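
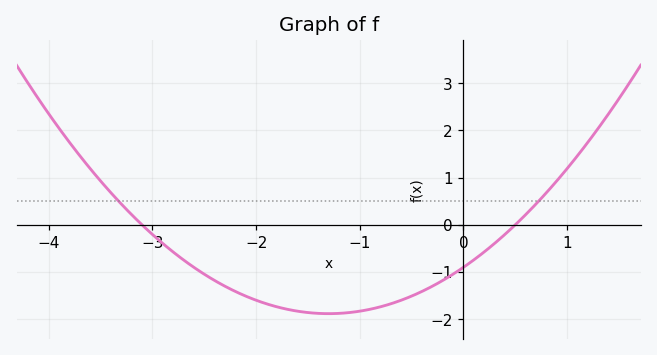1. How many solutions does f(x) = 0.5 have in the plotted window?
2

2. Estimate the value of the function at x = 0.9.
0.9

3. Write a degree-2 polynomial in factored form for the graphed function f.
y = 0.58(x + 3.1)(x - 0.5)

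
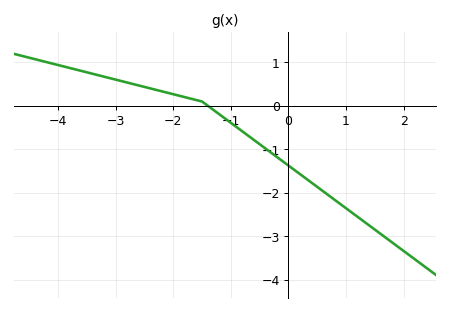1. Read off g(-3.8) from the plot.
0.872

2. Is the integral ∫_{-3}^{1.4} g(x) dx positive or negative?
negative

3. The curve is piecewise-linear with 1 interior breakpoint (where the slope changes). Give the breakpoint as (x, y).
(-1.5, 0.1)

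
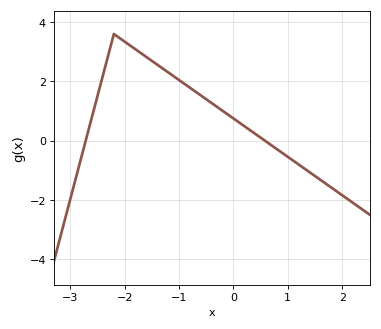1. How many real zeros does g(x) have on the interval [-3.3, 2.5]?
2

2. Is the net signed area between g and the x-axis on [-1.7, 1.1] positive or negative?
positive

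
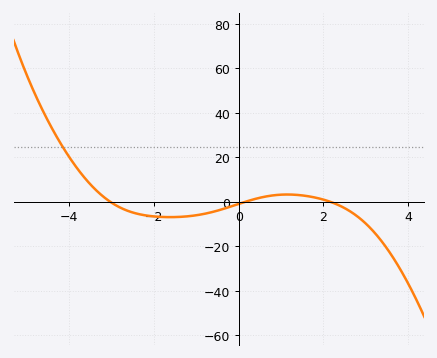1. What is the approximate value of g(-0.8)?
-6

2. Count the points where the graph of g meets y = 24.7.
1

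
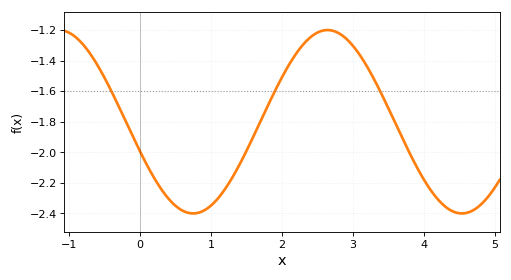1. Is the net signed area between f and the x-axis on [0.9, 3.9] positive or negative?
negative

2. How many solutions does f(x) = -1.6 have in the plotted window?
3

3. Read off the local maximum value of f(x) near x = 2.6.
-1.2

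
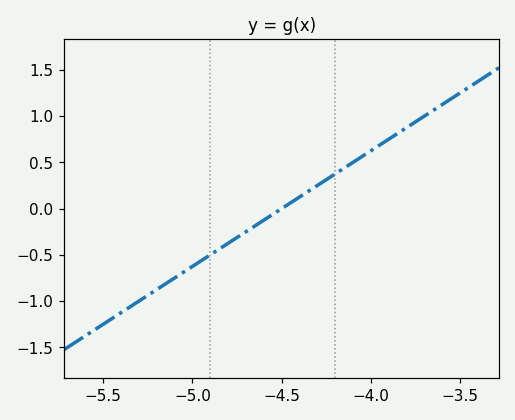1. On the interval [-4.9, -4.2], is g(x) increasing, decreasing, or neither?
increasing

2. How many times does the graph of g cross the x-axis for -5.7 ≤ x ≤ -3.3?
1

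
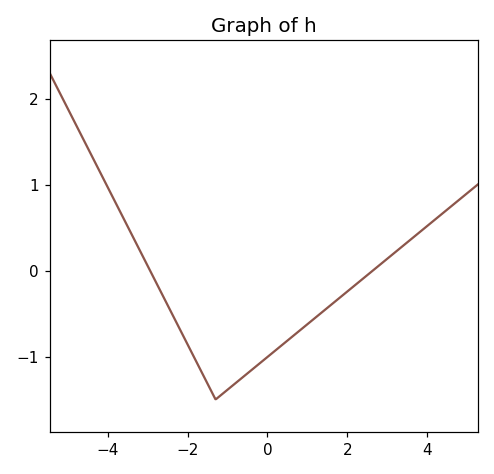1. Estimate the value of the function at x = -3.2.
0.236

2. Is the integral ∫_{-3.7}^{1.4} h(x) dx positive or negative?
negative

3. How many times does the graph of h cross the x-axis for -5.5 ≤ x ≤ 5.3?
2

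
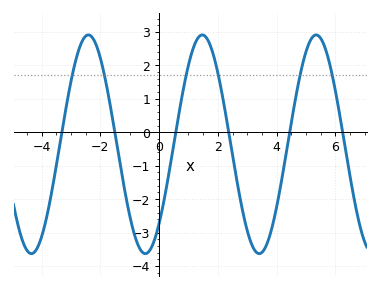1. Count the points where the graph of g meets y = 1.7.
6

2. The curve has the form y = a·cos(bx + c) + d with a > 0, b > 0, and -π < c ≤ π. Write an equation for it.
y = 3.27cos(1.6x - 2.4) - 0.36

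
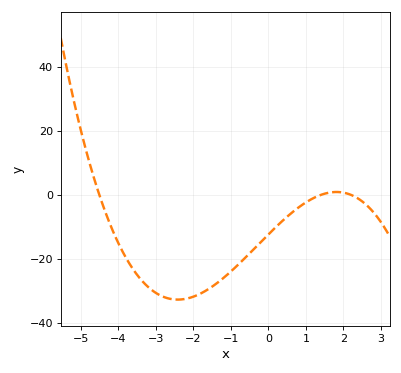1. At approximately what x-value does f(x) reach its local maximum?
1.81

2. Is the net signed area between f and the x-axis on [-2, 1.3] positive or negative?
negative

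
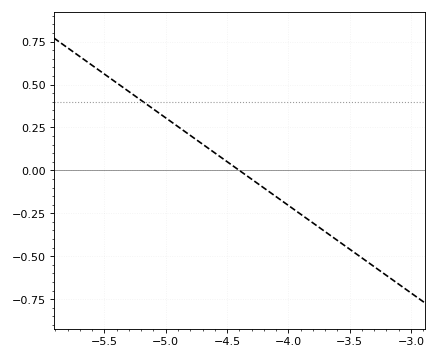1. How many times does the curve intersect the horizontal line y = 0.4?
1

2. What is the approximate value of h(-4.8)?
0.204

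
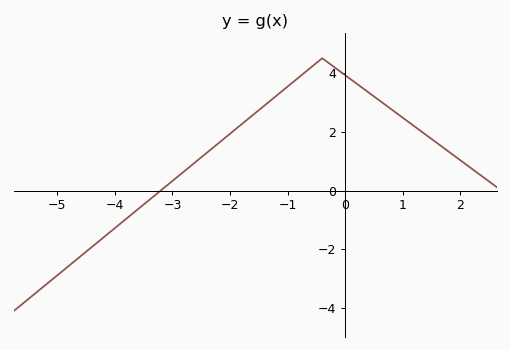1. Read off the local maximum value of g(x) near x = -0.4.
4.5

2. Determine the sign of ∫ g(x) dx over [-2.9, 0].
positive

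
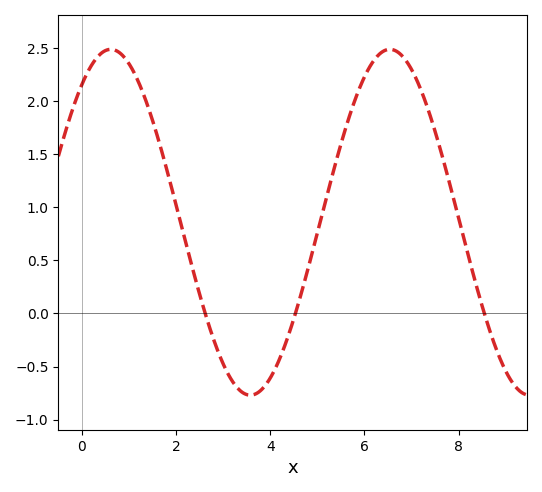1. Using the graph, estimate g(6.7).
2.47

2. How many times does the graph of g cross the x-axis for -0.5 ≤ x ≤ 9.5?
3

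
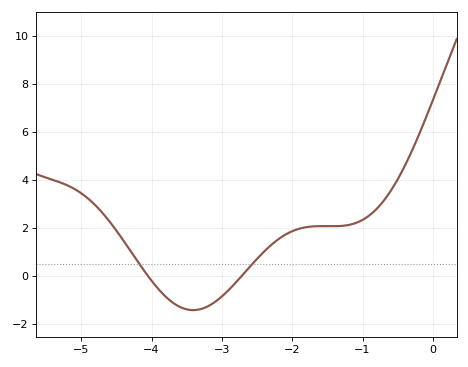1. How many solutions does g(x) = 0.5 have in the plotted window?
2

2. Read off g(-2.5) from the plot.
0.698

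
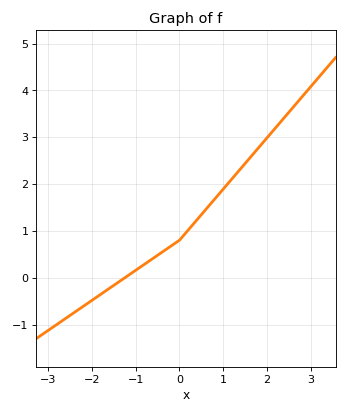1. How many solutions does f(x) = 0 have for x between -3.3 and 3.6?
1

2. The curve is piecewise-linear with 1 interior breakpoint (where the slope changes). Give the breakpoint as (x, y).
(0, 0.8)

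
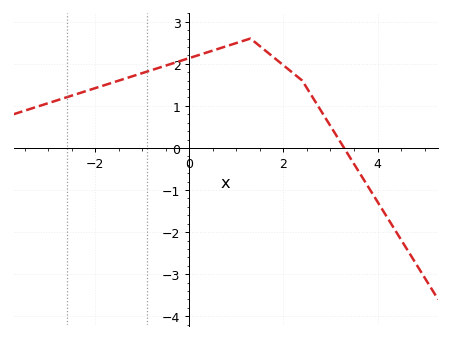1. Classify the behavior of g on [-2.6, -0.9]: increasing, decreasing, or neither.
increasing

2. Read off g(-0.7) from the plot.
1.89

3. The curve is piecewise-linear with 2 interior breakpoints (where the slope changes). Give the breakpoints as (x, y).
(1.3, 2.6); (2.4, 1.6)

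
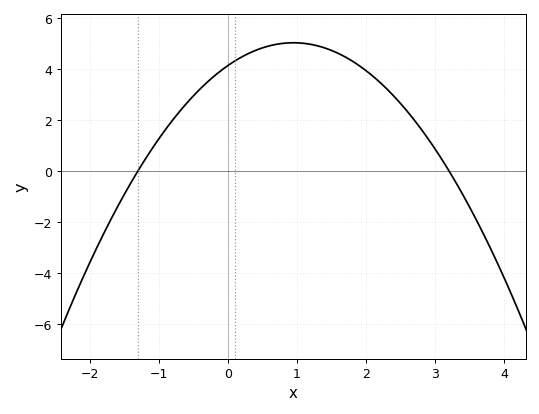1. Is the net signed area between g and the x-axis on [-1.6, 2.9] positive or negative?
positive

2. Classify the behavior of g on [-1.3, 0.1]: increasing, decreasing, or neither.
increasing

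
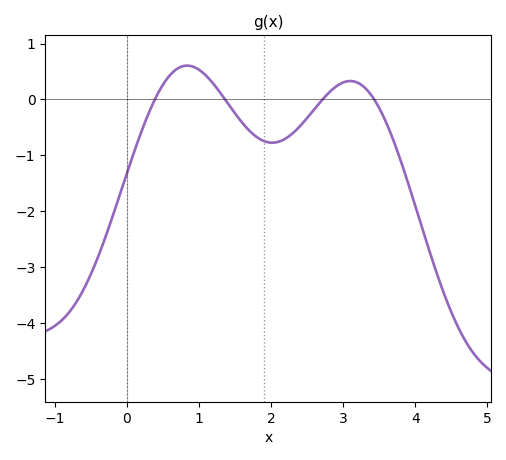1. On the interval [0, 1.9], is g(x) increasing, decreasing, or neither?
neither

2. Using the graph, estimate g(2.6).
-0.176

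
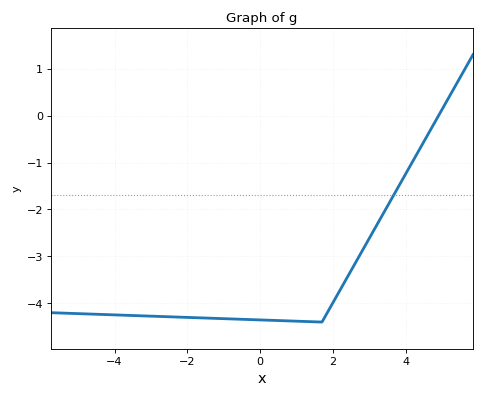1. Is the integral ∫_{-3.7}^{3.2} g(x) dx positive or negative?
negative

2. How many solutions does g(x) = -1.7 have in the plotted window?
1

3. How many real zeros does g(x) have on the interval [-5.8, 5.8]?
1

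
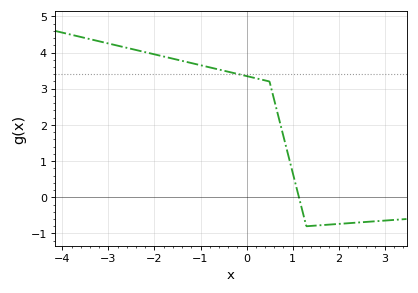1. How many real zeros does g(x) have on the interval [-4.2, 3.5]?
1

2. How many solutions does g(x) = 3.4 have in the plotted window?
1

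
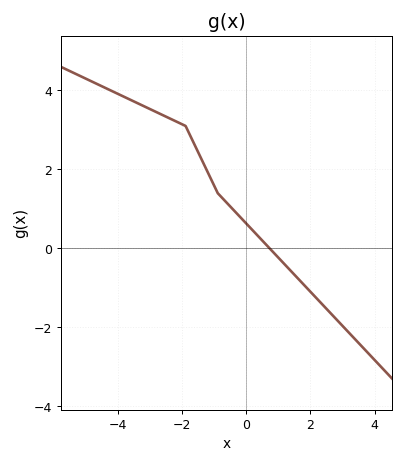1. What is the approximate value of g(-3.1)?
3.56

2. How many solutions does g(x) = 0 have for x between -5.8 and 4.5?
1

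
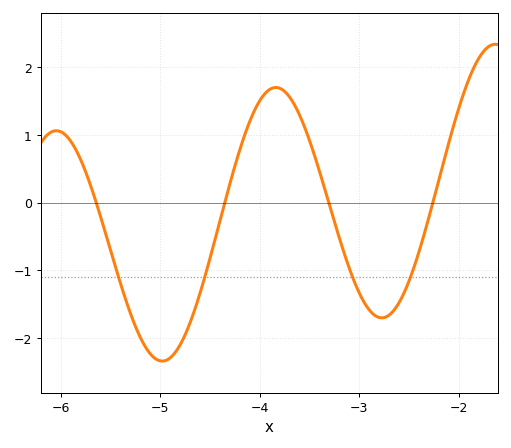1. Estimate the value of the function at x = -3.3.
-0.037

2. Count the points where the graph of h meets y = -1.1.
4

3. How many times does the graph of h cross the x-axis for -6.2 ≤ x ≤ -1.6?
4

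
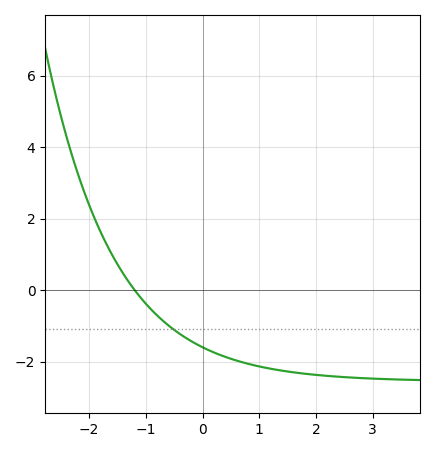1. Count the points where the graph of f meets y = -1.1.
1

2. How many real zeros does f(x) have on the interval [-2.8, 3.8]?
1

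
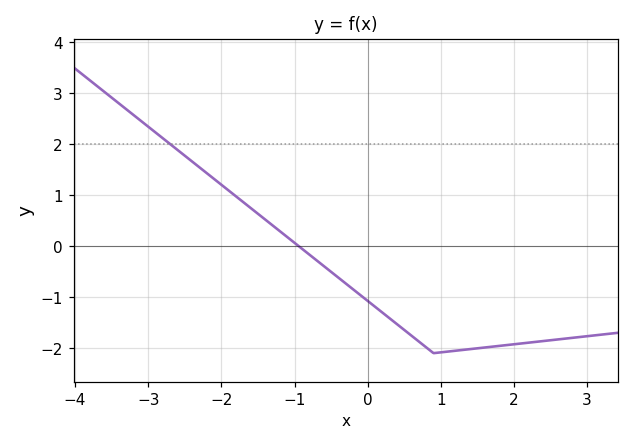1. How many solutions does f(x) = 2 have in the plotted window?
1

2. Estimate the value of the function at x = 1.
-2.08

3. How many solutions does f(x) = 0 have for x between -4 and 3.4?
1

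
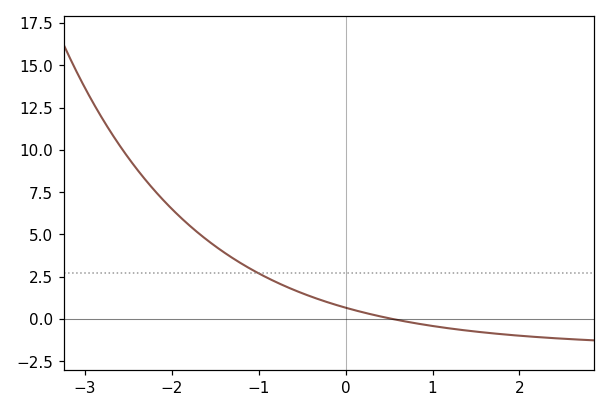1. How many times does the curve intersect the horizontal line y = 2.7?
1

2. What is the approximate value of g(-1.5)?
4.4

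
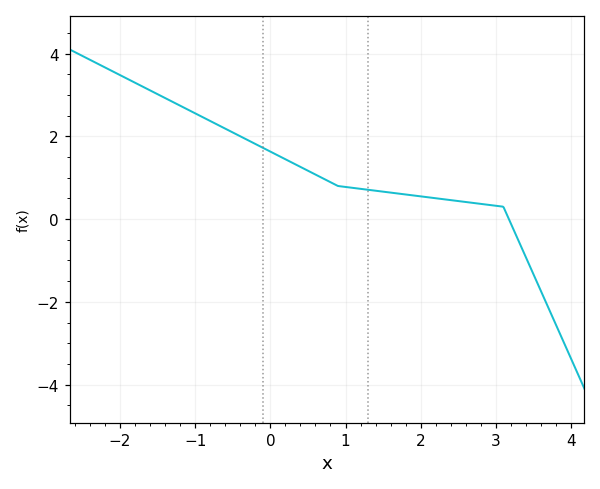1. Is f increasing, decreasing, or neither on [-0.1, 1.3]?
decreasing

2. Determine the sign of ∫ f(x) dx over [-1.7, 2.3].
positive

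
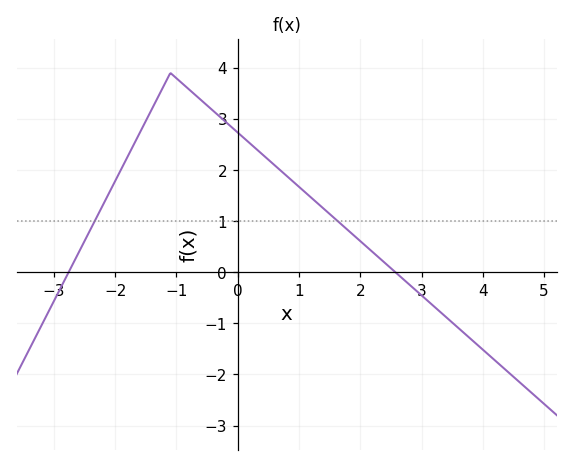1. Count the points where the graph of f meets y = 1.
2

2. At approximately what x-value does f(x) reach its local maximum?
-1.1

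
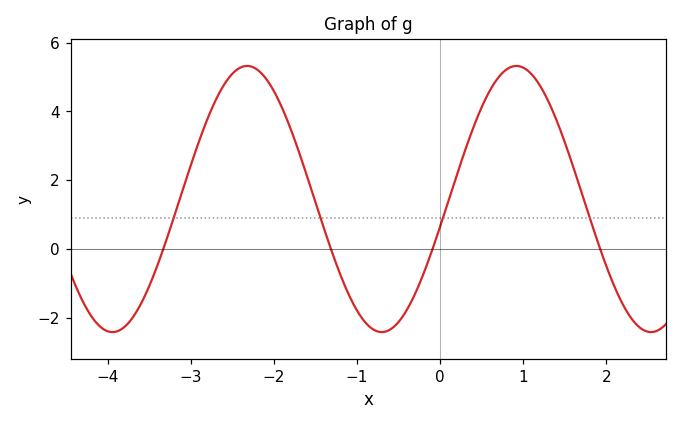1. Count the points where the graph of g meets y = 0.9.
4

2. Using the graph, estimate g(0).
0.6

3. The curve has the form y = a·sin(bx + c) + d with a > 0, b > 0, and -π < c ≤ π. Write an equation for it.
y = 3.87sin(1.9x - 0.21) + 1.45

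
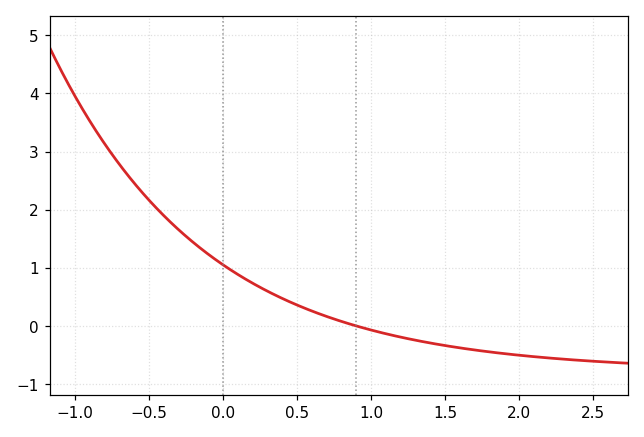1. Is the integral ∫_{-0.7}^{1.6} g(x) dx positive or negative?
positive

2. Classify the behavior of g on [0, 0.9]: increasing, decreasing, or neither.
decreasing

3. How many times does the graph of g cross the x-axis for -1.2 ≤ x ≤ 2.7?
1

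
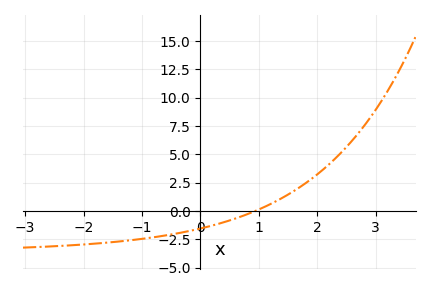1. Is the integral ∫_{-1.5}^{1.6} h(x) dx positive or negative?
negative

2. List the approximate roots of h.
0.9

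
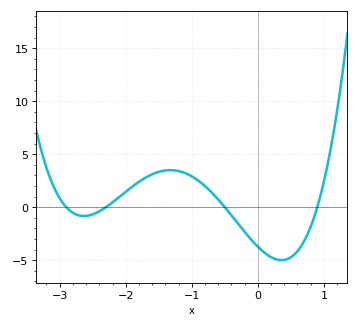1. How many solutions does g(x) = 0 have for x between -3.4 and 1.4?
4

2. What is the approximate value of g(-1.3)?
3.5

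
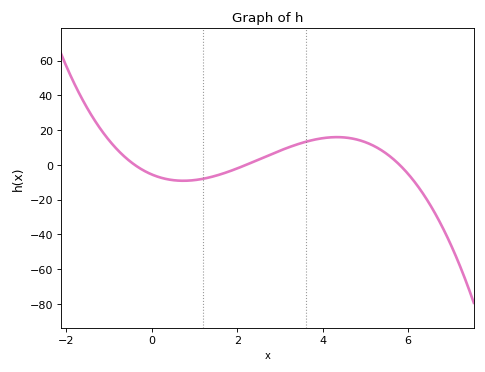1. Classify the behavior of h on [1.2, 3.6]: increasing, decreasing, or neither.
increasing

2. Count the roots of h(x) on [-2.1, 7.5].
3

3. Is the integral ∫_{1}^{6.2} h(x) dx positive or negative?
positive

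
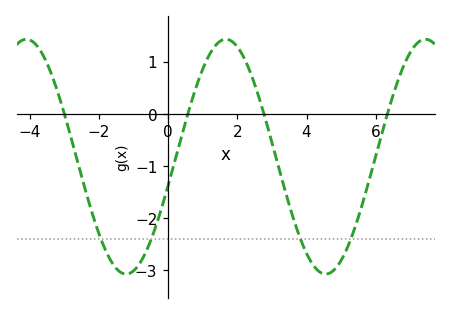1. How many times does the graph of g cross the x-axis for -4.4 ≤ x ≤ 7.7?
4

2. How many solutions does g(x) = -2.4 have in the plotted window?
4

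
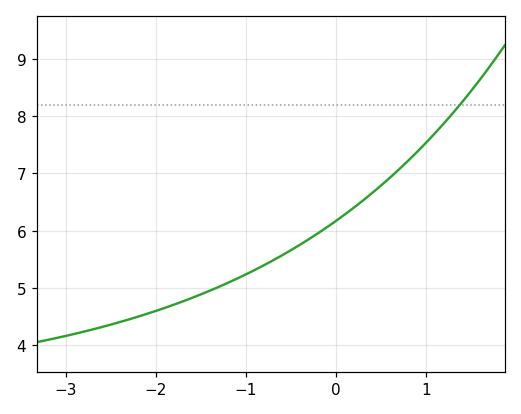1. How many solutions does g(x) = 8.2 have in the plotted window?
1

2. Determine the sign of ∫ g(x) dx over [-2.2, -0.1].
positive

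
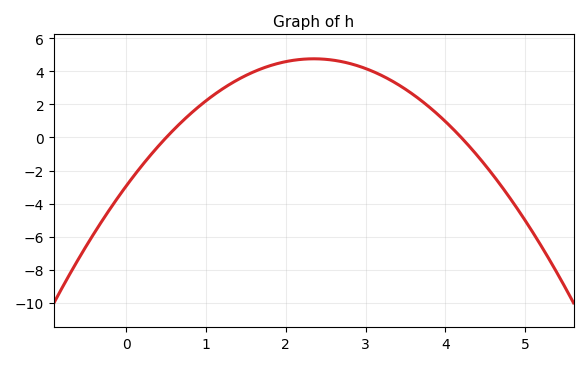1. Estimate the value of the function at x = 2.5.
4.73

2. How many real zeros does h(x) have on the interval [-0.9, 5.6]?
2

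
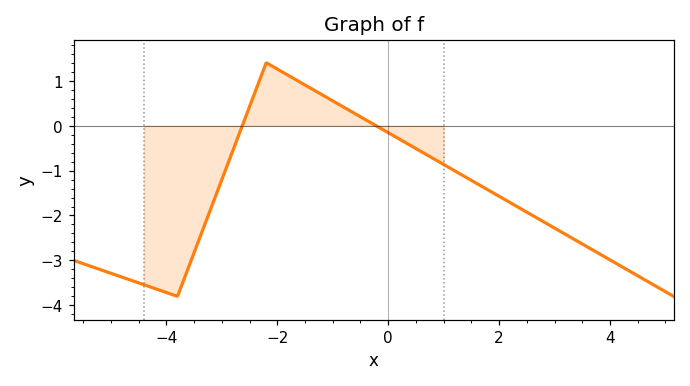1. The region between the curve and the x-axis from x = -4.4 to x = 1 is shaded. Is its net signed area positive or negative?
negative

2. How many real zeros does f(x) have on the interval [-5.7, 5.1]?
2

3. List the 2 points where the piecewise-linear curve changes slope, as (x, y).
(-3.8, -3.8); (-2.2, 1.4)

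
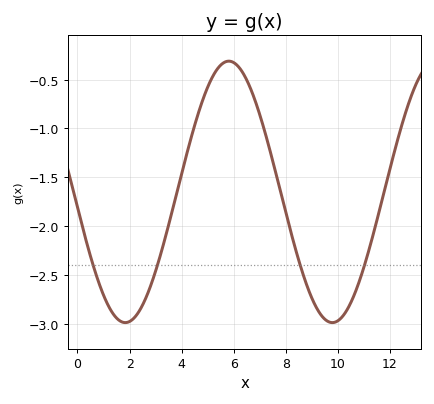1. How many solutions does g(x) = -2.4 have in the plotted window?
4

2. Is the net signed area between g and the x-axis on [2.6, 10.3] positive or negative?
negative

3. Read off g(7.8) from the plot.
-1.65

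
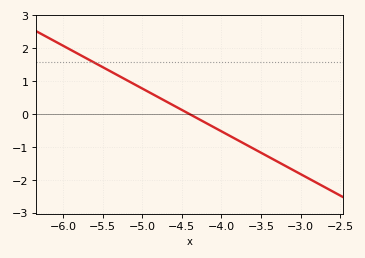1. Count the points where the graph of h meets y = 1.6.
1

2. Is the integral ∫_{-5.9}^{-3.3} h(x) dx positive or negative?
positive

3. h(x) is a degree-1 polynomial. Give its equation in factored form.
y = -1.3(x + 4.4)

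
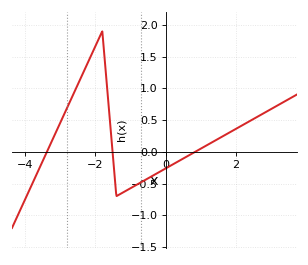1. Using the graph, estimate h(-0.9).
-0.55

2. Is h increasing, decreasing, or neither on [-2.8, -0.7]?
neither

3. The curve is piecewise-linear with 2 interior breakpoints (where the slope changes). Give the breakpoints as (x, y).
(-1.8, 1.9); (-1.4, -0.7)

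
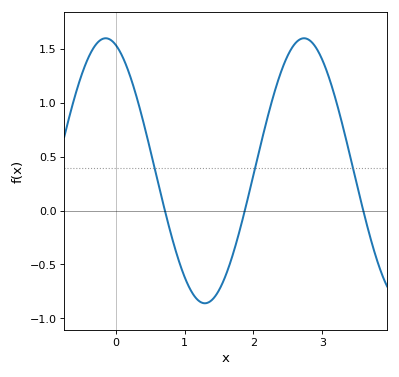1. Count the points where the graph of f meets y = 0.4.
3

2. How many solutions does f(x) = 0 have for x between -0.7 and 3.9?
3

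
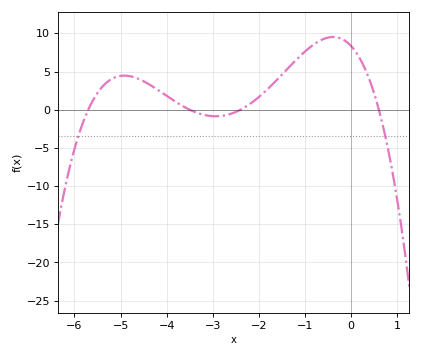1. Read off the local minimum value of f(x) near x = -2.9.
-0.857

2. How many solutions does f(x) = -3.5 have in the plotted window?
2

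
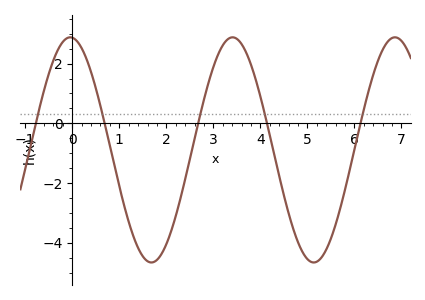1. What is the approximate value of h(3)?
1.89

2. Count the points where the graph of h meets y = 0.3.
5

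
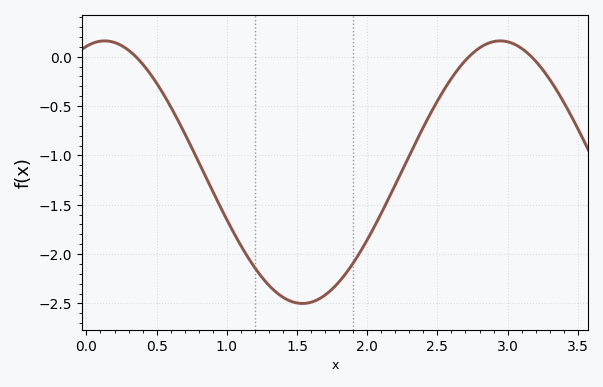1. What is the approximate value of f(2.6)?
-0.2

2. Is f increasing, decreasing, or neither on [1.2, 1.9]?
neither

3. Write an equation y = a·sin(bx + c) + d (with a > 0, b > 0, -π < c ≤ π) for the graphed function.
y = 1.33sin(2.2x + 1.3) - 1.17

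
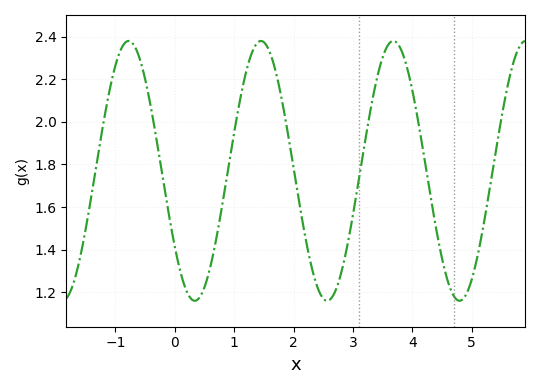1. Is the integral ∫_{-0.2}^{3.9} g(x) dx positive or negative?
positive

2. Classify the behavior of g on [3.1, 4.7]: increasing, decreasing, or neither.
neither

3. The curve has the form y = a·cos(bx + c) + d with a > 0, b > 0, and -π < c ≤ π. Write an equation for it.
y = 0.61cos(2.8x + 2.2) + 1.77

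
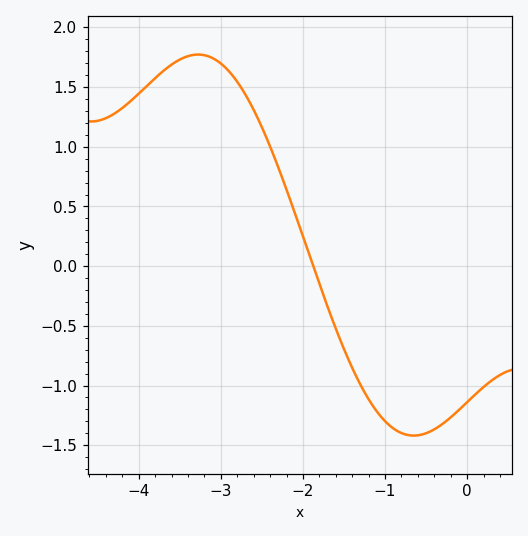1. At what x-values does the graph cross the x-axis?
-1.9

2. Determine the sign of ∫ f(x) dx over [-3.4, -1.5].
positive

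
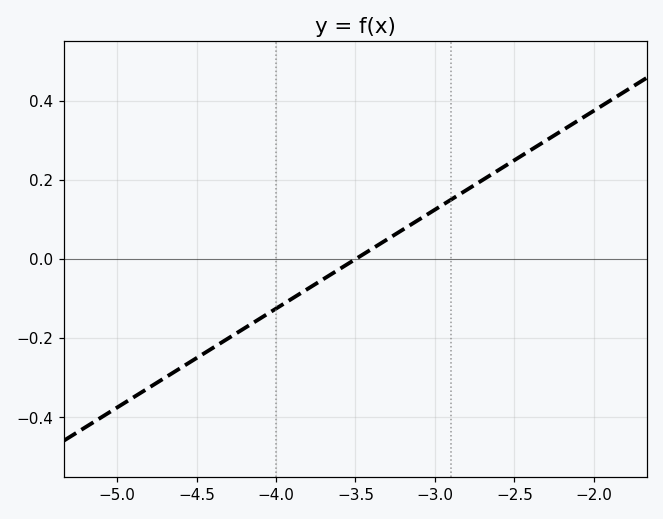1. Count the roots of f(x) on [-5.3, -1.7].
1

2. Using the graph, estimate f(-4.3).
-0.2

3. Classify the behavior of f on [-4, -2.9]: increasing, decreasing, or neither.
increasing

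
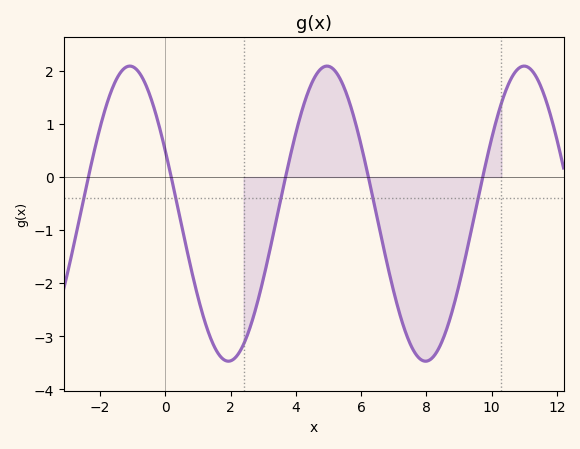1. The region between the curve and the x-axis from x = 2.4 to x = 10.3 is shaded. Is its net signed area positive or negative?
negative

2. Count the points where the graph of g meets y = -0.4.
5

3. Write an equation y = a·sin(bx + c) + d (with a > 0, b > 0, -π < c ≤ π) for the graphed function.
y = 2.78sin(1.04x + 2.7) - 0.69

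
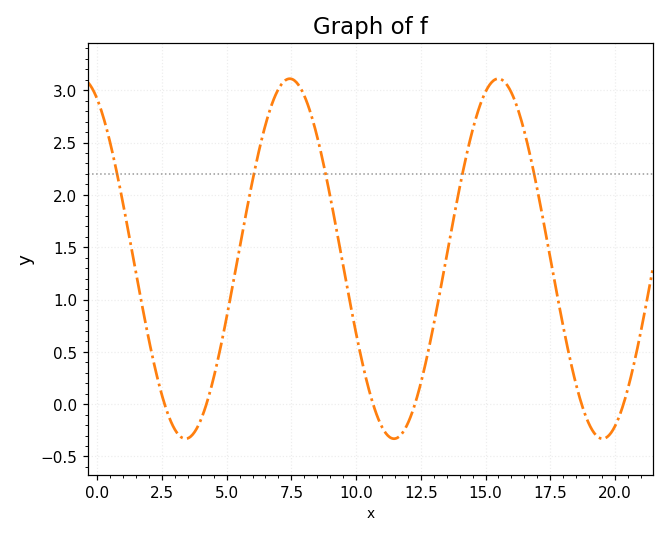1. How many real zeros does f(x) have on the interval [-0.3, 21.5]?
6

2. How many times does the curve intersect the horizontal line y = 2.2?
5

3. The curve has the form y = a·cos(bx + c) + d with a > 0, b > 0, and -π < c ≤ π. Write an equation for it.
y = 1.72cos(0.78x + 0.482) + 1.39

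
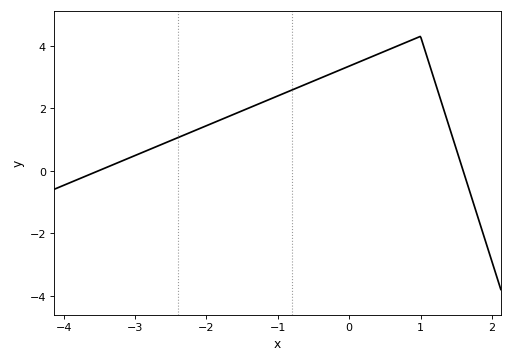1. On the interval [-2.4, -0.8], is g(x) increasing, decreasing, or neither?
increasing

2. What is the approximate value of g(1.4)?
1.42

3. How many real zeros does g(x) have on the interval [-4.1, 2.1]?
2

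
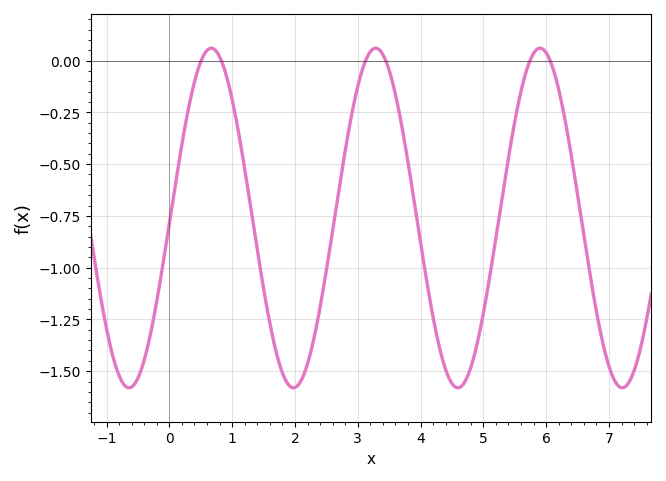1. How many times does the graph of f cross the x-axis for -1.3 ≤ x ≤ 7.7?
6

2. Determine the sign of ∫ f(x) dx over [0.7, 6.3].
negative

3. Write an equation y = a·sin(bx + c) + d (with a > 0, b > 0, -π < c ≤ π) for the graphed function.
y = 0.82sin(2.4x - 0.03) - 0.76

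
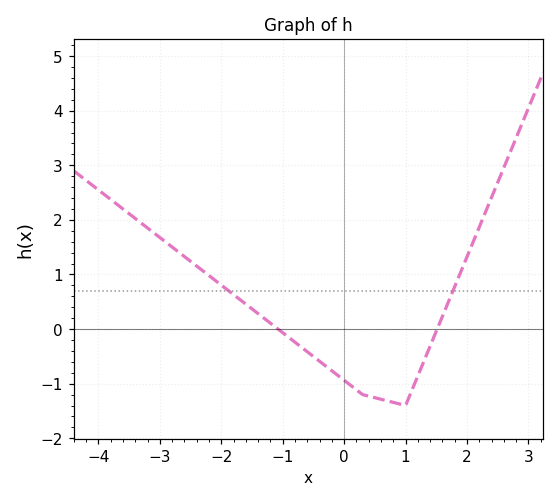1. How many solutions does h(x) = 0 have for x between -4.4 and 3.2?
2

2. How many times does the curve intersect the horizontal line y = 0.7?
2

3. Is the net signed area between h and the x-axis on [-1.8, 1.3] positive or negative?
negative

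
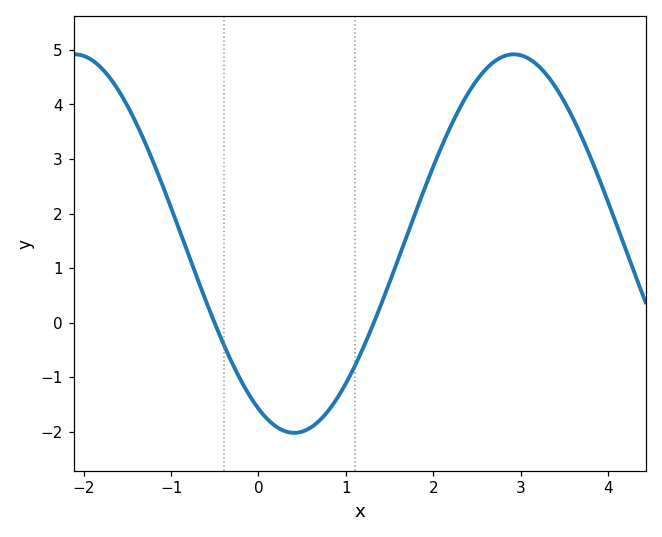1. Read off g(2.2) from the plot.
3.6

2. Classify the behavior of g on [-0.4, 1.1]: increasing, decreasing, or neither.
neither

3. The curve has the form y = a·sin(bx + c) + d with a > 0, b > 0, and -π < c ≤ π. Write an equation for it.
y = 3.47sin(1.2x - 2.1) + 1.45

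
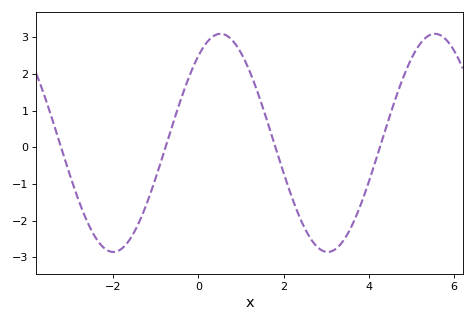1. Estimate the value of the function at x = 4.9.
2.17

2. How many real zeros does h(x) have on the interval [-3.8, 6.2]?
4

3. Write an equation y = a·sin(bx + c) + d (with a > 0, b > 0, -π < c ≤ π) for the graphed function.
y = 2.97sin(1.25x + 0.92) + 0.12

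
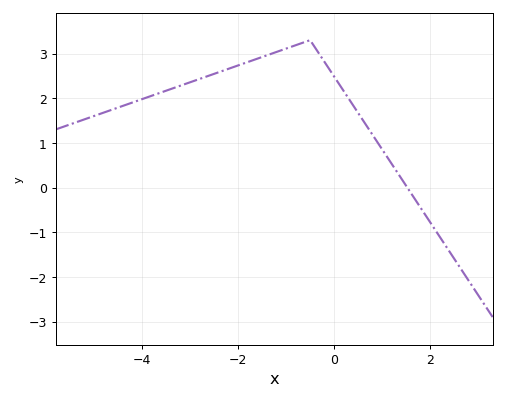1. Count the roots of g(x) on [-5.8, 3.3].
1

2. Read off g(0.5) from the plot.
1.67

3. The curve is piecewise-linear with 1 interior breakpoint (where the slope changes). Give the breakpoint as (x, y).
(-0.5, 3.3)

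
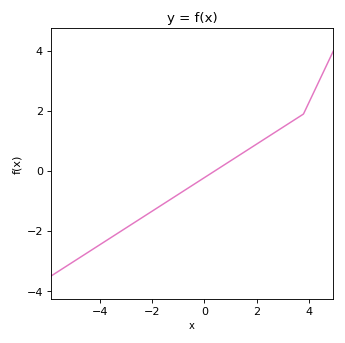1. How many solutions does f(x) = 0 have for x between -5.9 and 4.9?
1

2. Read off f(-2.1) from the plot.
-1.4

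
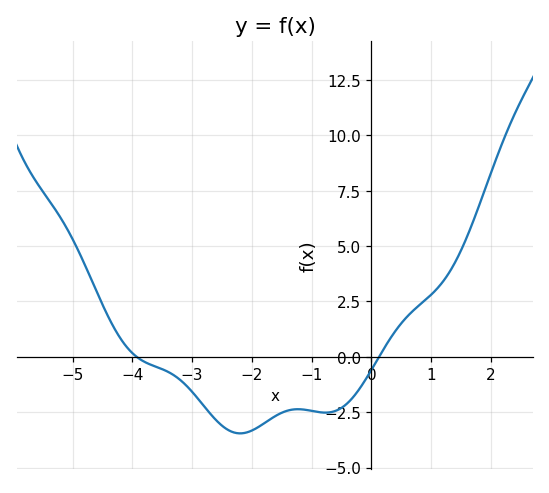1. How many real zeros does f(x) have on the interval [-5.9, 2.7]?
2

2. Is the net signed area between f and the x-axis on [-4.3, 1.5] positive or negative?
negative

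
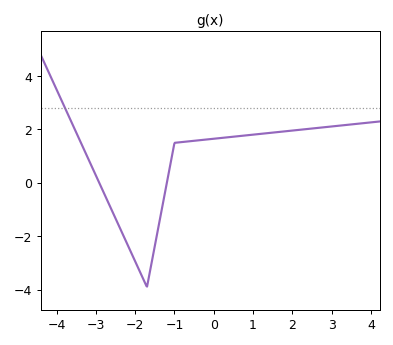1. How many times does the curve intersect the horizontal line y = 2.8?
1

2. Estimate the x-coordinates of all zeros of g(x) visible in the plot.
-3, -1.2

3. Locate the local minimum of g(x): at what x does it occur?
-1.8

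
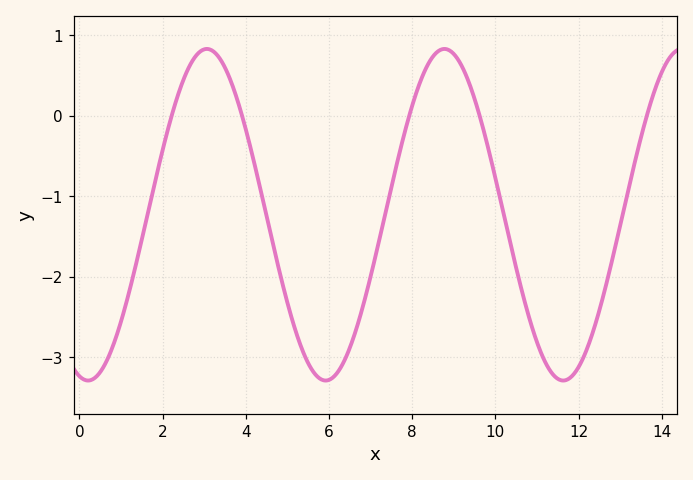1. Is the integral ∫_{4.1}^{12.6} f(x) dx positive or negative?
negative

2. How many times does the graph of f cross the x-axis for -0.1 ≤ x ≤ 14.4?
5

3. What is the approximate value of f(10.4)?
-1.67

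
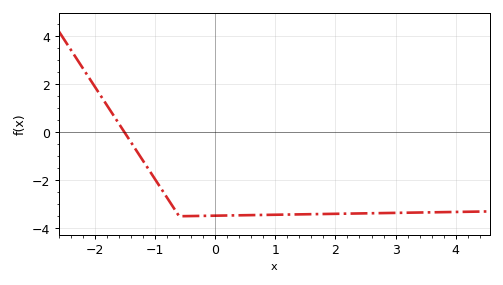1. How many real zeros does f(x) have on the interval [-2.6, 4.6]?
1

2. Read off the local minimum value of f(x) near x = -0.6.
-3.5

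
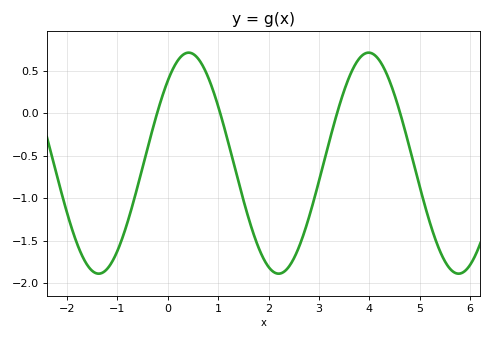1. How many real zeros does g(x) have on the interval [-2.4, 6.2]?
4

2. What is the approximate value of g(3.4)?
0.1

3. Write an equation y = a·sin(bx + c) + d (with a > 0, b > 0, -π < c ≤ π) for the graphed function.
y = 1.3sin(1.8x + 0.84) - 0.59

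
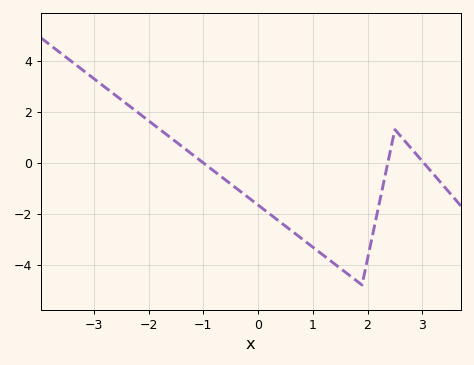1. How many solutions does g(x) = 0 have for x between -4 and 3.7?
3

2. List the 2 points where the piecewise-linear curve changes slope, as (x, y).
(1.9, -4.8); (2.5, 1.3)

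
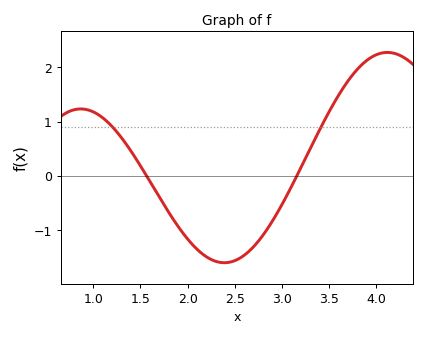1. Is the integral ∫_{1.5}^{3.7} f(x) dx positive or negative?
negative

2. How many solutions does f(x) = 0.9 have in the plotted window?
2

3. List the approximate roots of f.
1.56, 3.16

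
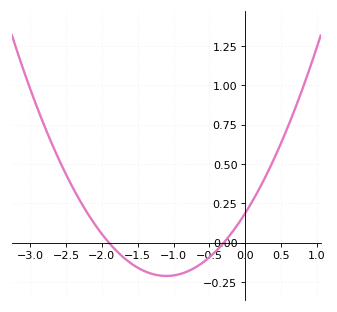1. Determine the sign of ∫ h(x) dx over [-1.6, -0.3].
negative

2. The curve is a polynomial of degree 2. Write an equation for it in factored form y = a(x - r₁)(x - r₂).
y = 0.33(x + 1.9)(x + 0.3)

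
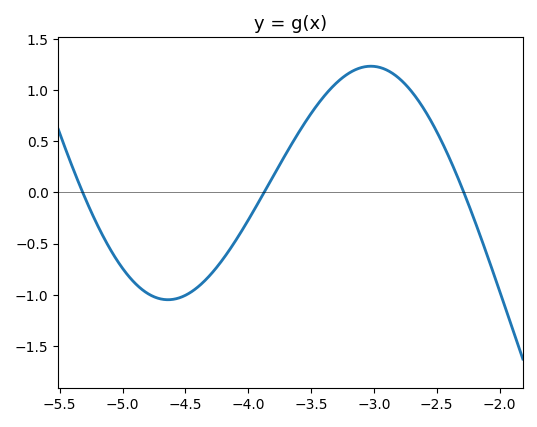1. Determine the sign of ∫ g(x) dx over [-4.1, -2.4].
positive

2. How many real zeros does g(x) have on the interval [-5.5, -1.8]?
3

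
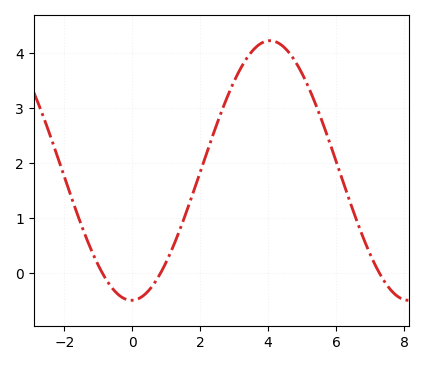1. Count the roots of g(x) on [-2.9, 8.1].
3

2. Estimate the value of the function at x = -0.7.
-0.2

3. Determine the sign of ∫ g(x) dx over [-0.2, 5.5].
positive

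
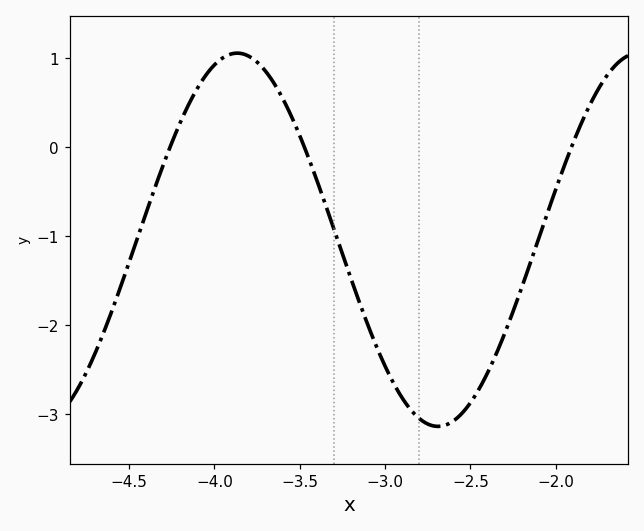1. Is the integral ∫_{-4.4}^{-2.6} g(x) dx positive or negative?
negative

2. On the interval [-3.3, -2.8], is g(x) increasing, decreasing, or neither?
decreasing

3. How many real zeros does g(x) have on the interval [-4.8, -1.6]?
3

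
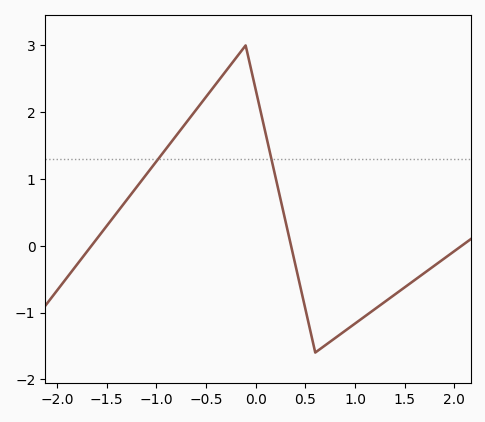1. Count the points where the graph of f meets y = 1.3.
2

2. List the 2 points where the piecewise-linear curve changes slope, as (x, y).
(-0.1, 3); (0.6, -1.6)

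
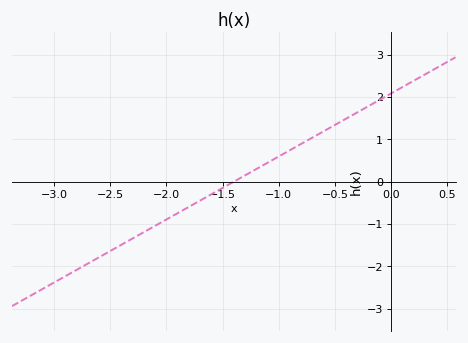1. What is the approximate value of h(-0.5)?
1.34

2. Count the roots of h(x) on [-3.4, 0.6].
1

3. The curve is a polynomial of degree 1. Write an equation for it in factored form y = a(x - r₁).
y = 1.49(x + 1.4)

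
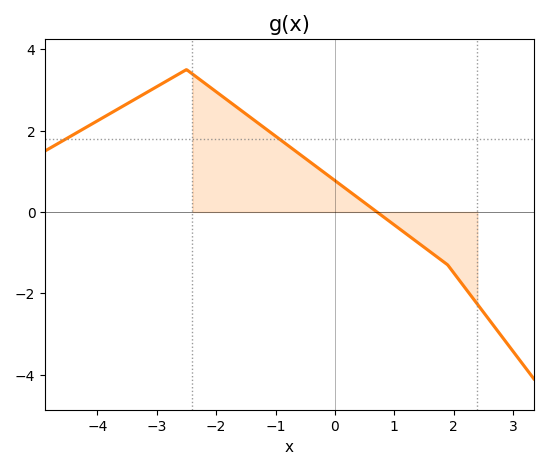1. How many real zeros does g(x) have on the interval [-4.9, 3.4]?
1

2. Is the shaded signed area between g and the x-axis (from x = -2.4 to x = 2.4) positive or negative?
positive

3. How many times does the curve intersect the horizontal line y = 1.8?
2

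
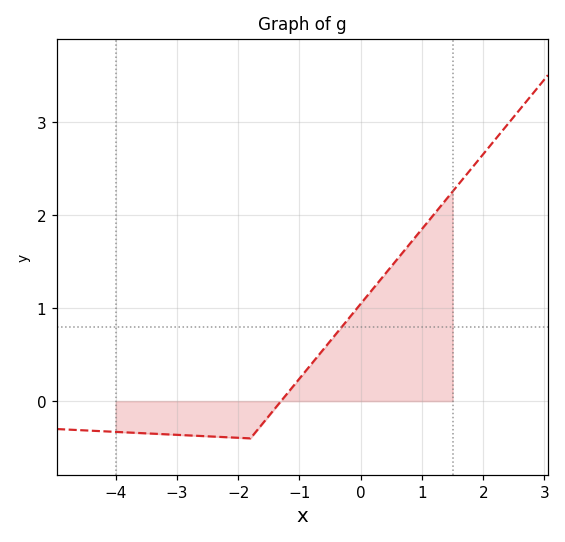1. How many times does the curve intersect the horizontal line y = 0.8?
1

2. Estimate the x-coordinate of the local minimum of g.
-1.8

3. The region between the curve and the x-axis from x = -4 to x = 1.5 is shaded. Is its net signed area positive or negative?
positive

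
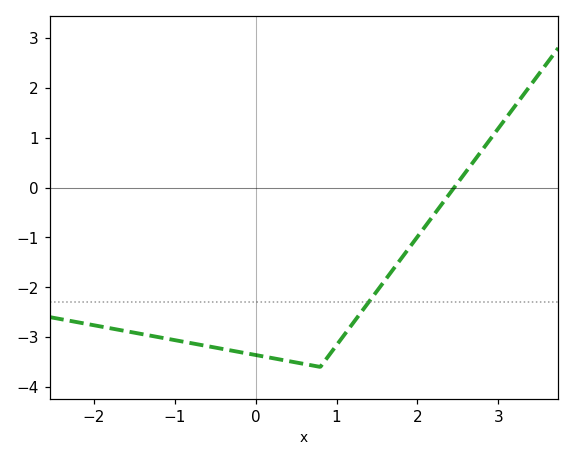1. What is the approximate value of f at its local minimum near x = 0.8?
-3.6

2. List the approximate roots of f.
2.5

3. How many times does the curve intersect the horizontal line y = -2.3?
1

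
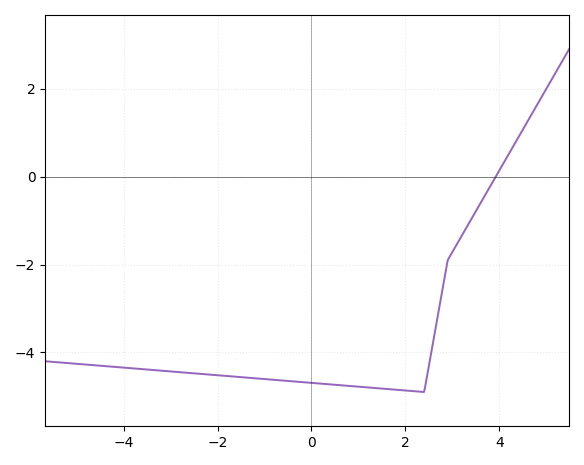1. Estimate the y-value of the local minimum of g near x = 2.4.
-4.9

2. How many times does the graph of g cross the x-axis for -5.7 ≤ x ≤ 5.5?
1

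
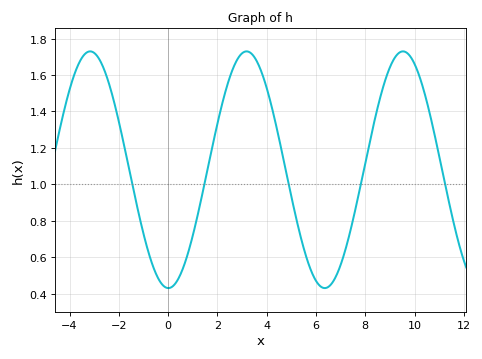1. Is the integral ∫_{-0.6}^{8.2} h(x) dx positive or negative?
positive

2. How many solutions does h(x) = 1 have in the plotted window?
5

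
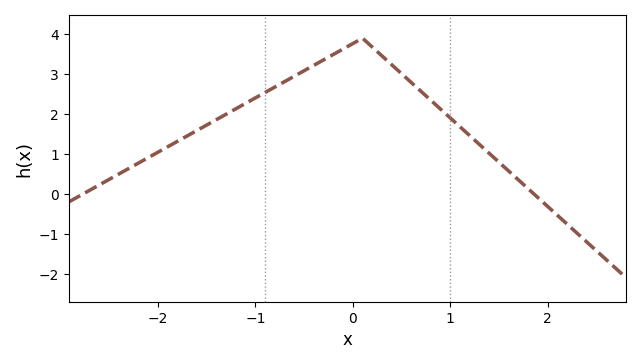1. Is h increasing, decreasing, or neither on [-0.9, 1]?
neither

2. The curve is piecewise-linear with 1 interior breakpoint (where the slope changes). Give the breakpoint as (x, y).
(0.1, 3.9)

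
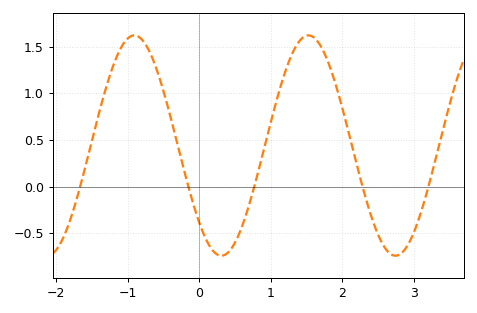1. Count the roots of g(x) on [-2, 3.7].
5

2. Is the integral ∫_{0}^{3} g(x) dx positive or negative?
positive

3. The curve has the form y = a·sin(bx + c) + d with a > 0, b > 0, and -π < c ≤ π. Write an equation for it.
y = 1.18sin(2.6x - 2.4) + 0.44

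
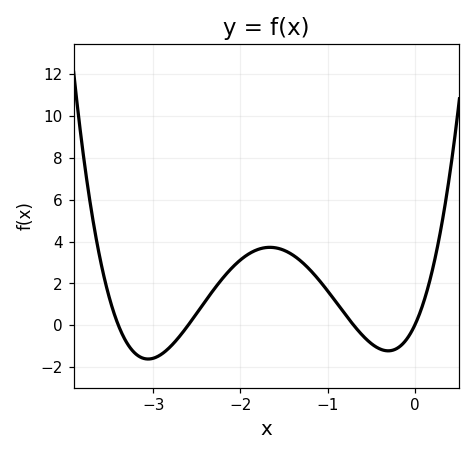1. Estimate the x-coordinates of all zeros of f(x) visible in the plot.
-3.4, -2.6, -0.7, 0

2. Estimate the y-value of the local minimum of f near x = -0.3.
-1.22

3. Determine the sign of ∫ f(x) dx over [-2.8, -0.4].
positive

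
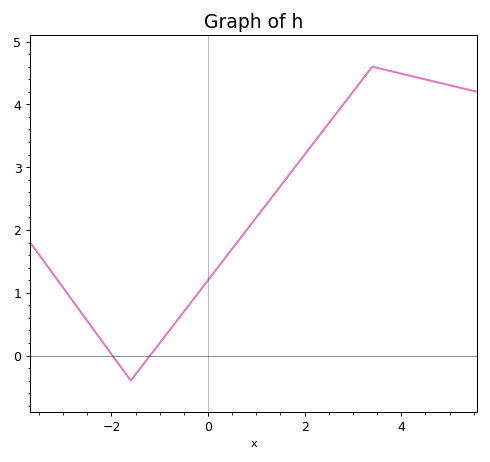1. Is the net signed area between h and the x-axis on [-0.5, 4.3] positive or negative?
positive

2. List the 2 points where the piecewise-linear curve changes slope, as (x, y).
(-1.6, -0.4); (3.4, 4.6)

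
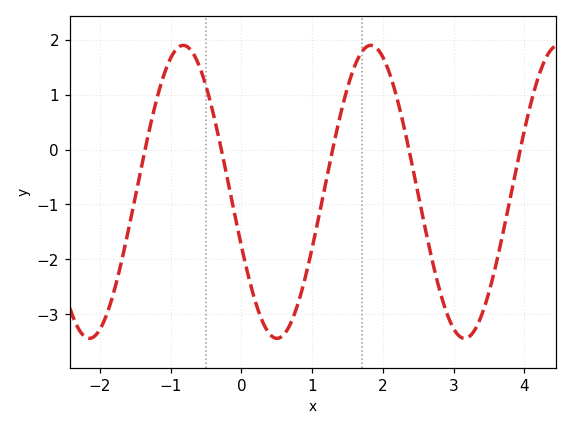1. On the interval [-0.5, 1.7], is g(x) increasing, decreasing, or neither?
neither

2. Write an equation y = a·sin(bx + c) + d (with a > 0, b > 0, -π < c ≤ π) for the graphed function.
y = 2.67sin(2.4x - 2.8) - 0.77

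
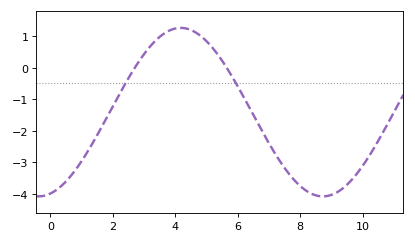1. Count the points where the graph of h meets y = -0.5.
2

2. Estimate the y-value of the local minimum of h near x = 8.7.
-4.08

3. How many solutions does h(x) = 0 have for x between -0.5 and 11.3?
2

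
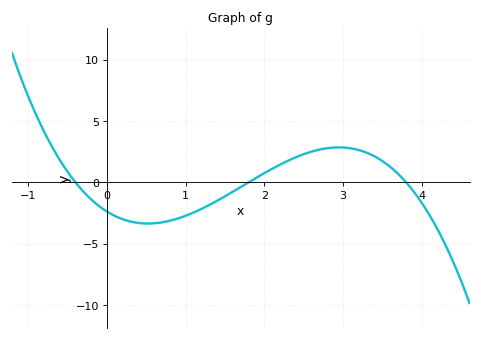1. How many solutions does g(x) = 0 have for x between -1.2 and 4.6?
3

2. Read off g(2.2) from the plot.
1.45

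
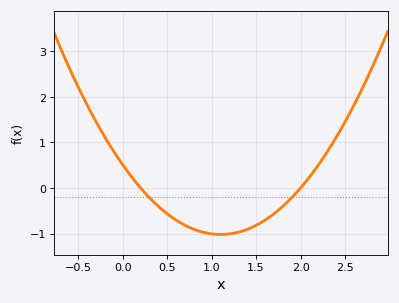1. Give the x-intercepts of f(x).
0.2, 2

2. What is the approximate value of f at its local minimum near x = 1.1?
-1.02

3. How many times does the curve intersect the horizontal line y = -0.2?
2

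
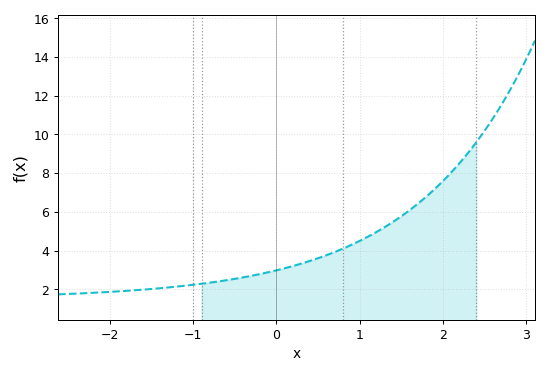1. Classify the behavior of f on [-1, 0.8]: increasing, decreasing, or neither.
increasing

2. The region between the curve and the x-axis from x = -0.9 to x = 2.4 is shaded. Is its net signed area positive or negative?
positive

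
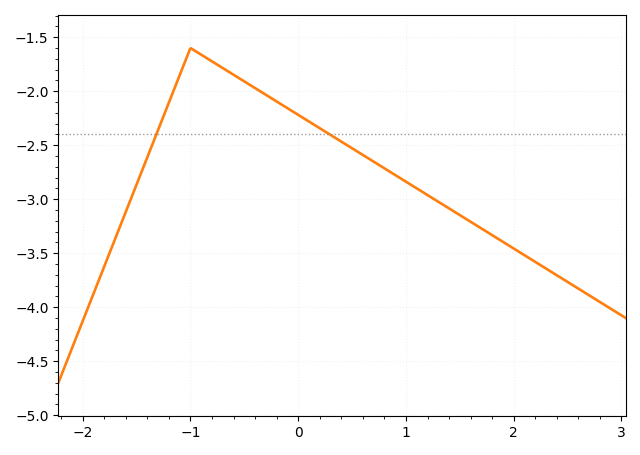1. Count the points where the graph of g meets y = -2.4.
2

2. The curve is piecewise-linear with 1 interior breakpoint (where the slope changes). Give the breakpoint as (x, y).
(-1, -1.6)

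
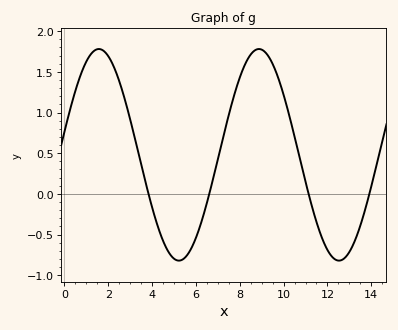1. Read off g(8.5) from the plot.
1.71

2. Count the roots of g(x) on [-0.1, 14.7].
4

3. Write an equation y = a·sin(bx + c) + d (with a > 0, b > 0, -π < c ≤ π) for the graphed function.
y = 1.3sin(0.86x + 0.222) + 0.48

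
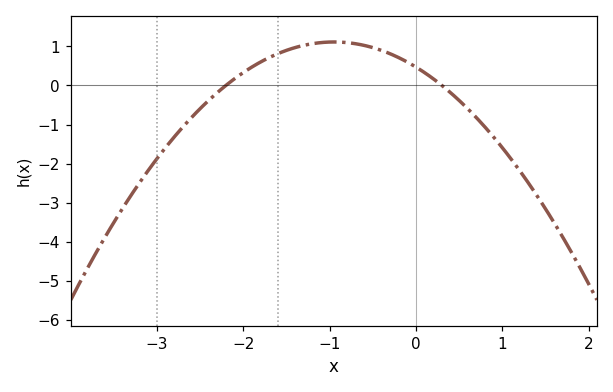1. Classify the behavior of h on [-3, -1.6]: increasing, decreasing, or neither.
increasing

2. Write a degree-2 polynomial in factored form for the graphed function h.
y = -0.71(x + 2.2)(x - 0.3)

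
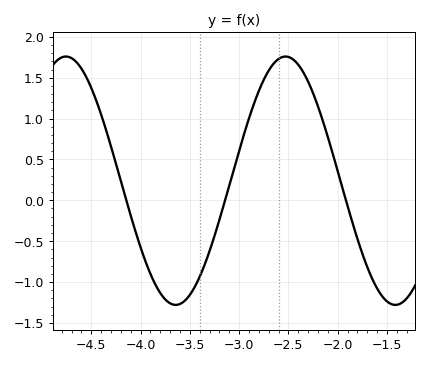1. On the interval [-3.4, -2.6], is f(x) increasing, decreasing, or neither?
increasing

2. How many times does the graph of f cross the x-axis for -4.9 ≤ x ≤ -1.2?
3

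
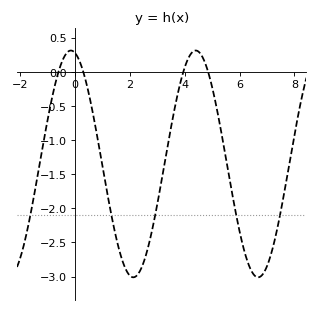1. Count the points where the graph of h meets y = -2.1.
5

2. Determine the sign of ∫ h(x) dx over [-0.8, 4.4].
negative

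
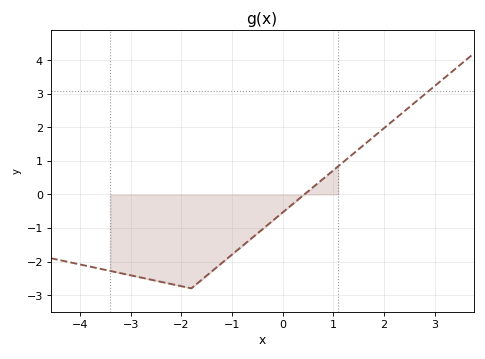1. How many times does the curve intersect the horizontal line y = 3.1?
1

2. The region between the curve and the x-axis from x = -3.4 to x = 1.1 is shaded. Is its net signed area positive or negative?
negative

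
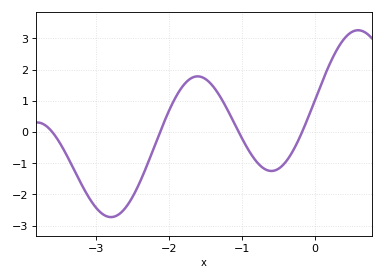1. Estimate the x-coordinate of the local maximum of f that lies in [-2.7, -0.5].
-1.6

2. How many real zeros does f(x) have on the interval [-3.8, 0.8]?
4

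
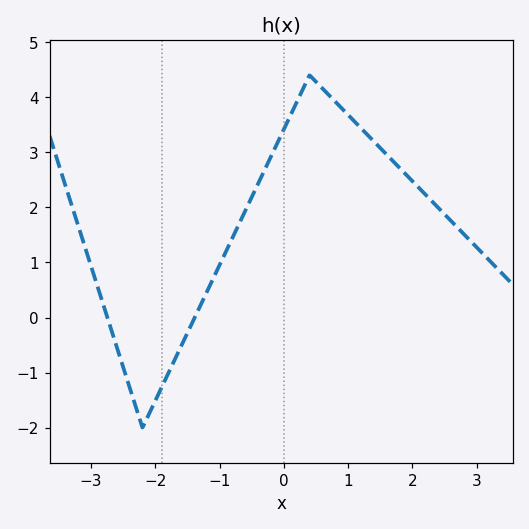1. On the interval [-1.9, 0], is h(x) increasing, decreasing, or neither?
increasing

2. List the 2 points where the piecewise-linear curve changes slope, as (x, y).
(-2.2, -2); (0.4, 4.4)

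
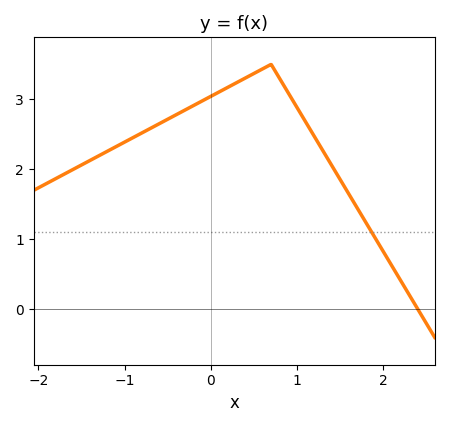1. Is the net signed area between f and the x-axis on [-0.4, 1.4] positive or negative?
positive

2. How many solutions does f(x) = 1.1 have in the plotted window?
1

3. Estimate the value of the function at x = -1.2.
2.3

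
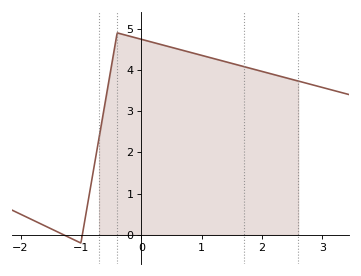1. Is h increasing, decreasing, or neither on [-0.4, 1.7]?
decreasing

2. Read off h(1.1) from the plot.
4.32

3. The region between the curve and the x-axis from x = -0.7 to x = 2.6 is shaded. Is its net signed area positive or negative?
positive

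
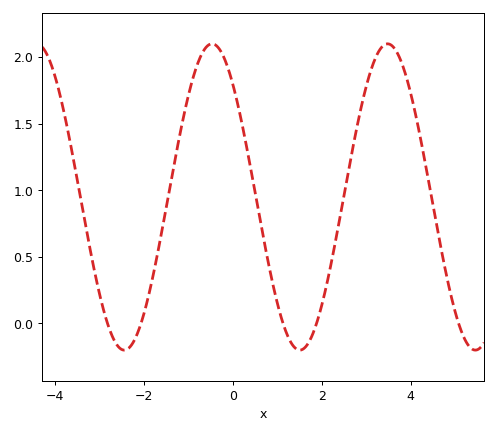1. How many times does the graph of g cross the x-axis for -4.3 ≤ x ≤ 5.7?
5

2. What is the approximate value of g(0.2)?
1.5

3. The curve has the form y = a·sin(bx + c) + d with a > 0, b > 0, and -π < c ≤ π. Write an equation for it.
y = 1.15sin(1.6x + 2.3) + 0.95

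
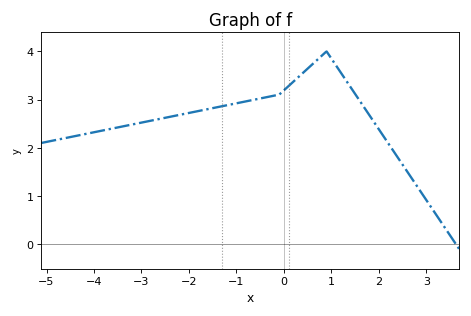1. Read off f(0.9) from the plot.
4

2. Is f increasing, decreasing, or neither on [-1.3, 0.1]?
increasing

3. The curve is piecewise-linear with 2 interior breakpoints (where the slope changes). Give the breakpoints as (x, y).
(-0.1, 3.1); (0.9, 4)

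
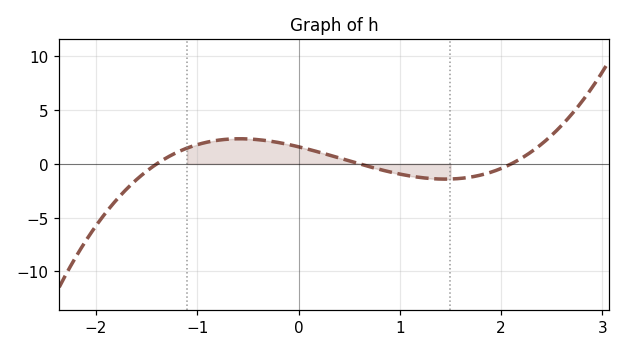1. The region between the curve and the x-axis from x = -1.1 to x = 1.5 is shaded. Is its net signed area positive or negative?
positive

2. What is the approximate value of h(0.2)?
1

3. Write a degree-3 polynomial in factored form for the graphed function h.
y = 0.9(x + 1.4)(x - 0.6)(x - 2.1)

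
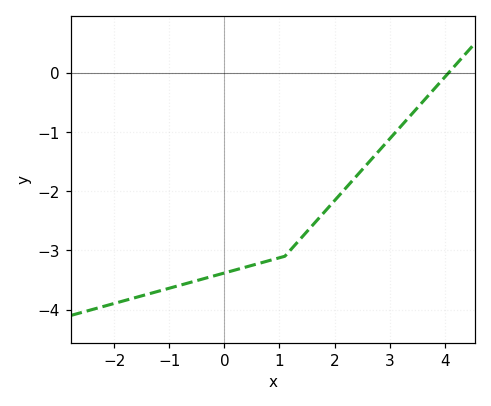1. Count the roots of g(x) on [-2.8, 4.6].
1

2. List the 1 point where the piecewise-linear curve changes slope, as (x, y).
(1.1, -3.1)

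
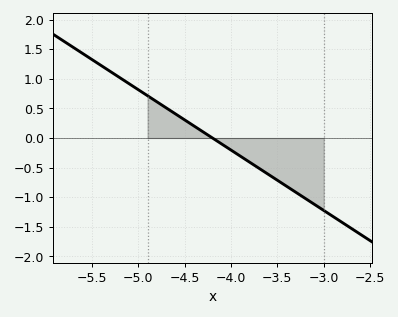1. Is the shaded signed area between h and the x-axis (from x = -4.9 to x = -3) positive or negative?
negative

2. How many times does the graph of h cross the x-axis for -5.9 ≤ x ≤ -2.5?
1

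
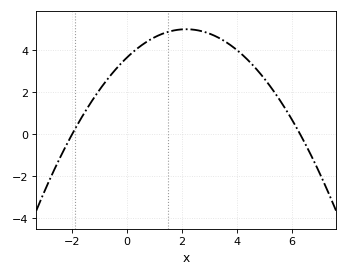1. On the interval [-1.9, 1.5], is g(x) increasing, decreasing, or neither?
increasing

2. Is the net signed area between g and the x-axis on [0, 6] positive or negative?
positive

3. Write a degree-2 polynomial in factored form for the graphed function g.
y = -0.29(x + 2)(x - 6.3)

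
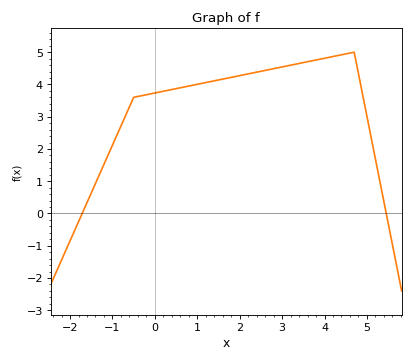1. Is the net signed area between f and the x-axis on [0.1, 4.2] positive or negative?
positive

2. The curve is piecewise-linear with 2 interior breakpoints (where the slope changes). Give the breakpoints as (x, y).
(-0.5, 3.6); (4.7, 5)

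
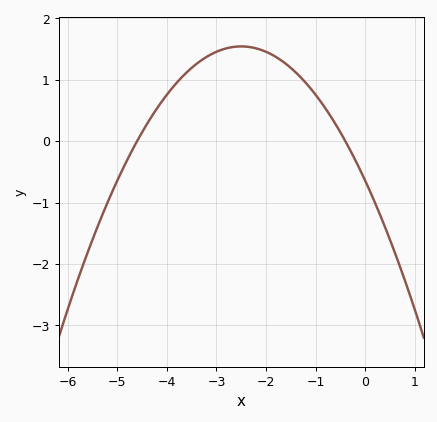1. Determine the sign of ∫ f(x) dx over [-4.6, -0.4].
positive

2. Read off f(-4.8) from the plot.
-0.3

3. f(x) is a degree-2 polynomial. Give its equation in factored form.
y = -0.35(x + 4.6)(x + 0.4)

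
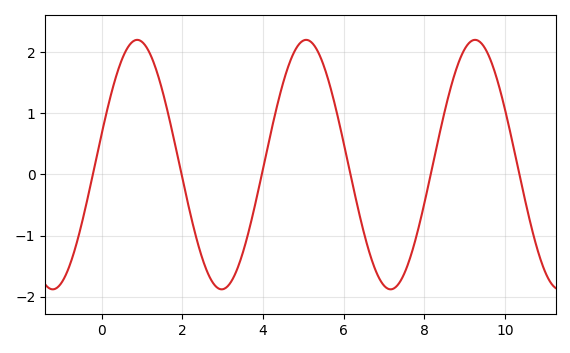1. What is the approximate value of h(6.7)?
-1.41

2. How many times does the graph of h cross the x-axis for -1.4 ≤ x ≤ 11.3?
6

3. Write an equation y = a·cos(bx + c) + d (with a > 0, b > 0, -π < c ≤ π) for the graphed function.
y = 2.04cos(1.5x - 1.32) + 0.16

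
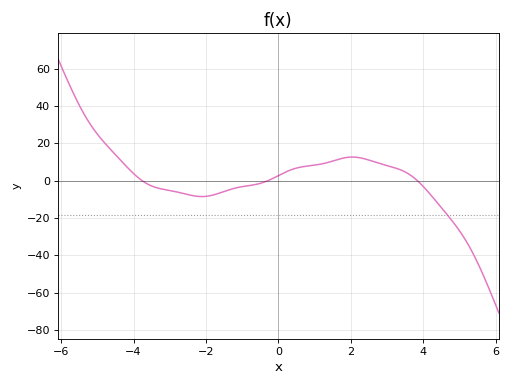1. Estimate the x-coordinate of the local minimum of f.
-2.2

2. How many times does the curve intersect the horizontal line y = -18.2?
1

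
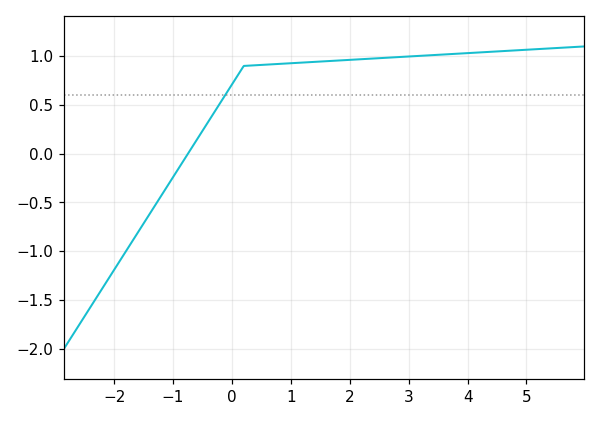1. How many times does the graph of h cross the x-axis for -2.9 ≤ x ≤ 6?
1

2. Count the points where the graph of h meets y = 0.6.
1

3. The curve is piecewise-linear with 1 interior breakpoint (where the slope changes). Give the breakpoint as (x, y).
(0.2, 0.9)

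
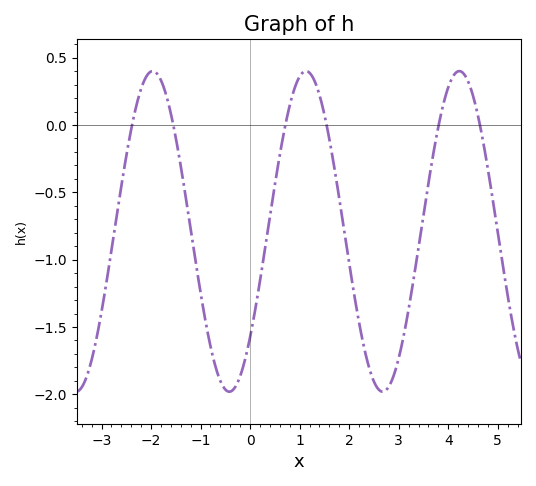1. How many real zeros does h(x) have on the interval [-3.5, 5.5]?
6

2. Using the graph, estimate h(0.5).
-0.45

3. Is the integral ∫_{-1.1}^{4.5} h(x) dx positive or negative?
negative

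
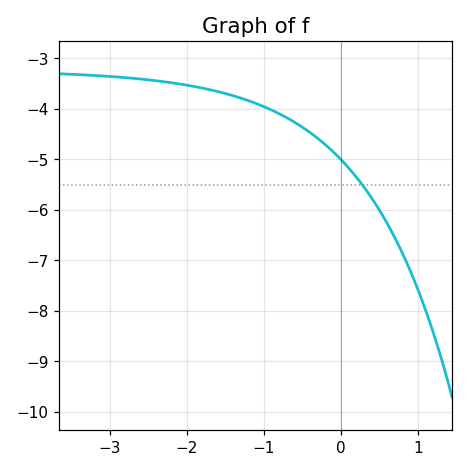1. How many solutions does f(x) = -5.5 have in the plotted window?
1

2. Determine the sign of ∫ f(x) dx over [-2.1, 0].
negative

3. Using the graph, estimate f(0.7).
-6.5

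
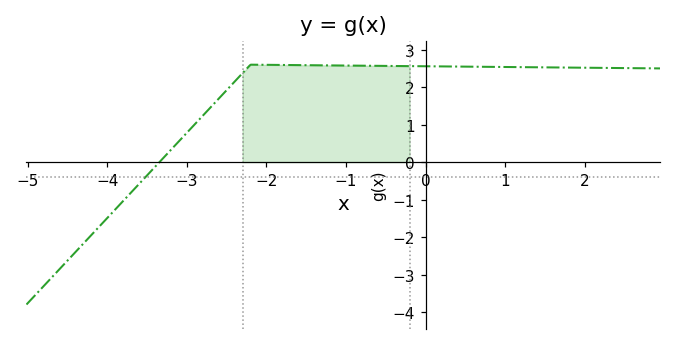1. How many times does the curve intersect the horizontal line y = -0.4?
1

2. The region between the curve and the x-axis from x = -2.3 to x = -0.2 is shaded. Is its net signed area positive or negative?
positive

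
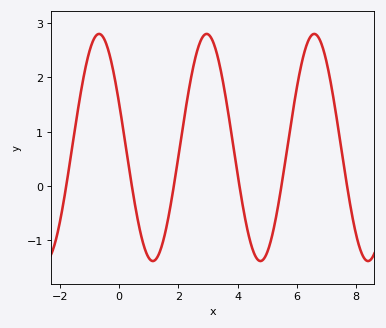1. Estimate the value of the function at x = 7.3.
1.4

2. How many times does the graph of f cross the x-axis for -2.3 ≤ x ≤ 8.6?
6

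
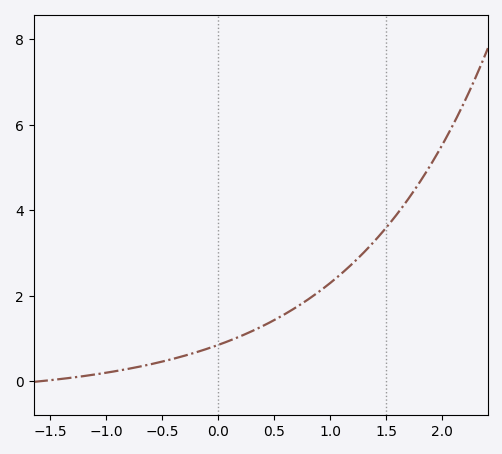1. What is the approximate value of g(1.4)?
3.29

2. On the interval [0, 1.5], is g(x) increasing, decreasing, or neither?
increasing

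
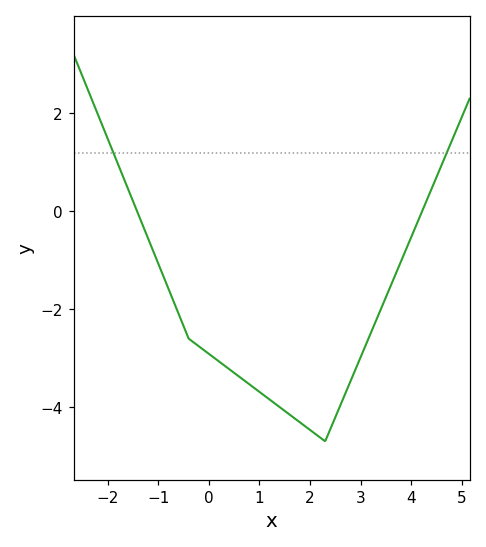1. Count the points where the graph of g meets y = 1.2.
2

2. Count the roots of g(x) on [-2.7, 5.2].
2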